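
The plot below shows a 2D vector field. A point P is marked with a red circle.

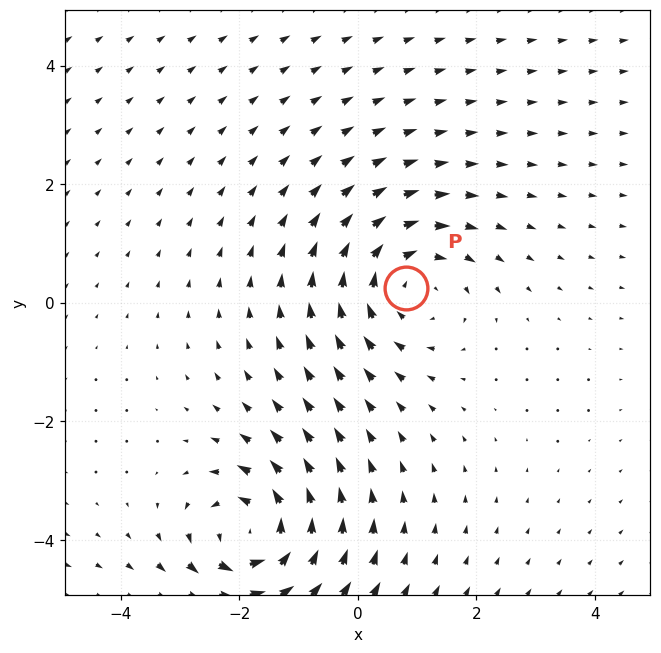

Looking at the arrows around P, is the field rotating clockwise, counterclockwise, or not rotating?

Near P at (0.8, 0.2) the arrows circulate clockwise. The curl (z-component) there is about -4; negative curl means clockwise rotation.

clockwise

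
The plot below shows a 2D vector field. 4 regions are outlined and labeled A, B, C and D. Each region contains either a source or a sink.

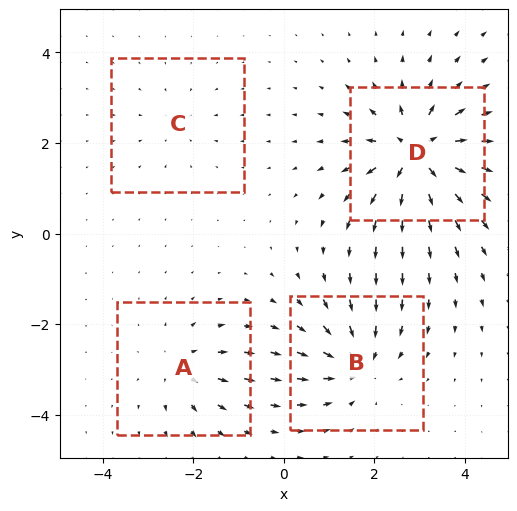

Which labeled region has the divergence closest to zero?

C

Divergence at each region's feature centre — A: about +4, B: about -6, C: about -3, D: about +9. Region C is closest to zero.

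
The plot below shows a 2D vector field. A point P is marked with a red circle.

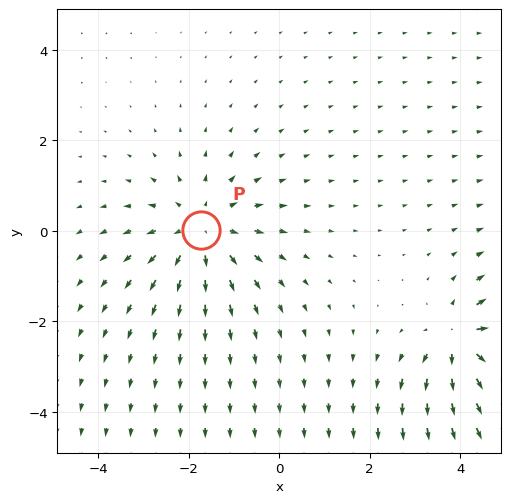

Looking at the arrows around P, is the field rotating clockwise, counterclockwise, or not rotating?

Near P at (-1.7, 0.0) the arrows show no circulation. The curl there is ≈0.

not rotating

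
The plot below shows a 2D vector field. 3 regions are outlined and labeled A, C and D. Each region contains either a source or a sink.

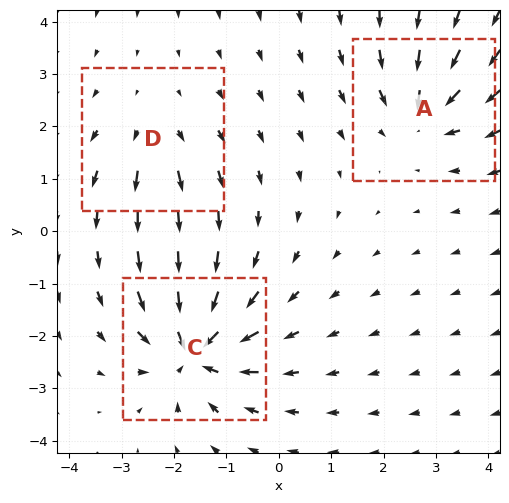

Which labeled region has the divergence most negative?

C

Divergence at each region's feature centre — A: about -4, C: about -6, D: about +2. Region C is most negative.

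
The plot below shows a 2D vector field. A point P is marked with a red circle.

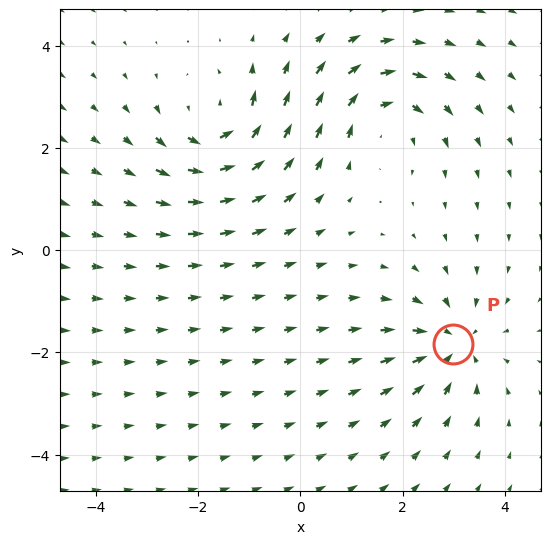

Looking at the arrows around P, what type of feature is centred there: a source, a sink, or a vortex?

At P (3.0, -1.8) the arrows converge inward. Divergence about -5, curl ≈0 — negative divergence with near-zero curl is a sink.

sink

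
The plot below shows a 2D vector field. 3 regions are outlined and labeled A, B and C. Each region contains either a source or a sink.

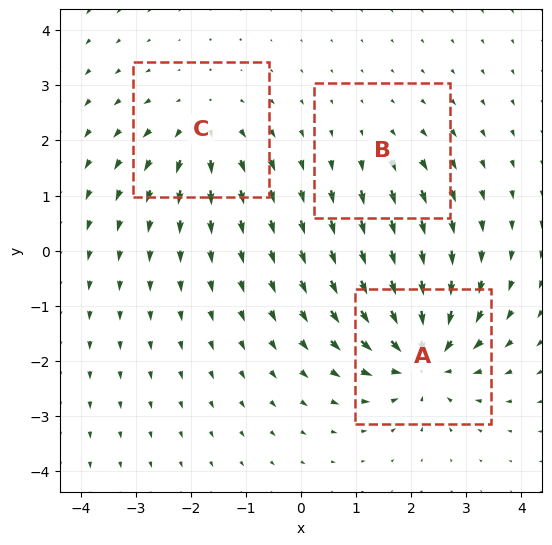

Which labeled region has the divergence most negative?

A

Divergence at each region's feature centre — A: about -6, B: about +2, C: about +4. Region A is most negative.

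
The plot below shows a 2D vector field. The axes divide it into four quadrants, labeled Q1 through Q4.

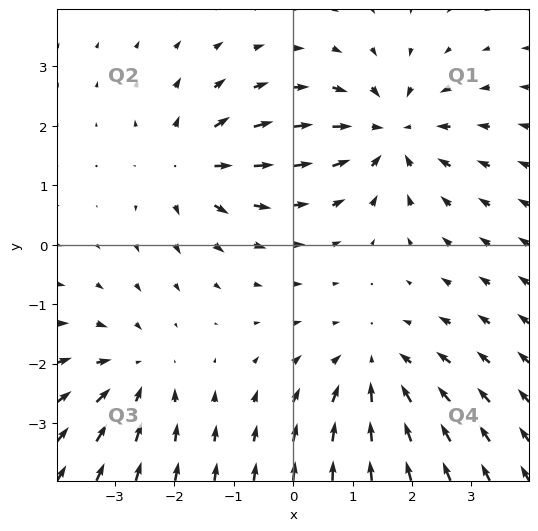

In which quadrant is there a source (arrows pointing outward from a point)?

The source sits at approximately (-1.7, 1.3), which lies in quadrant Q2. The divergence there is about +3, positive as expected for a source.

Q2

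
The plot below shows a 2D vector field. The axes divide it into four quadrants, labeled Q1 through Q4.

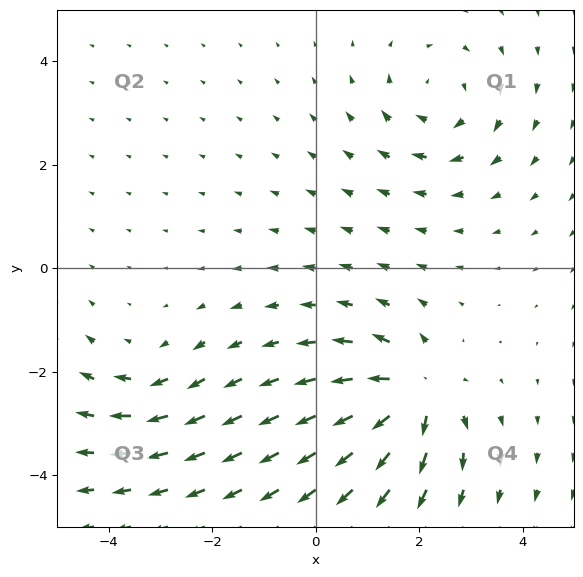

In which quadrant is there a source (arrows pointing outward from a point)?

Q4

The source sits at approximately (1.9, -2.4), which lies in quadrant Q4. The divergence there is about +6, positive as expected for a source.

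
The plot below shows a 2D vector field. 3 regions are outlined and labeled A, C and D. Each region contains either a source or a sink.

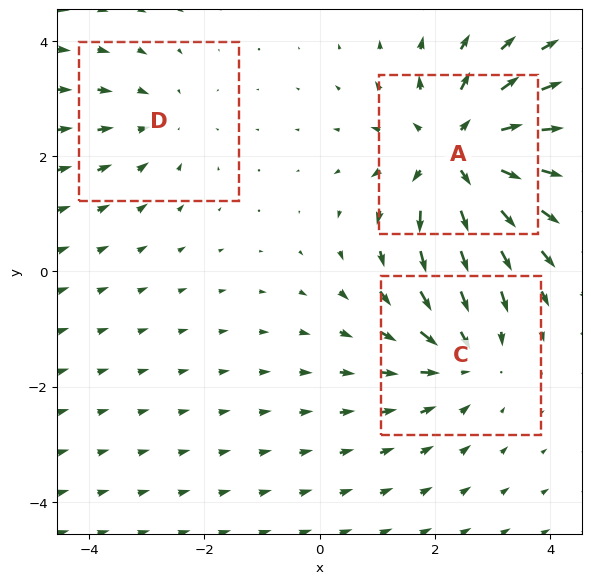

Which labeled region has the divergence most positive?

A

Divergence at each region's feature centre — A: about +4, C: about -3, D: about -2. Region A is most positive.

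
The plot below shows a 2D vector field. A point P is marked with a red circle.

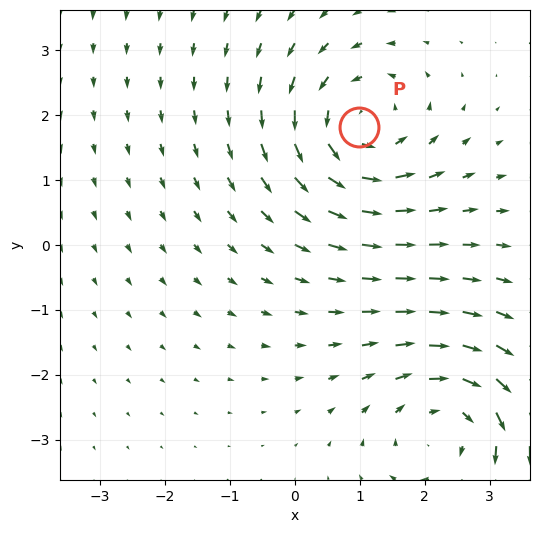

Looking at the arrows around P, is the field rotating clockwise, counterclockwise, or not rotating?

counterclockwise

Near P at (1.0, 1.8) the arrows circulate counterclockwise. The curl (z-component) there is about +4; positive curl means counterclockwise rotation.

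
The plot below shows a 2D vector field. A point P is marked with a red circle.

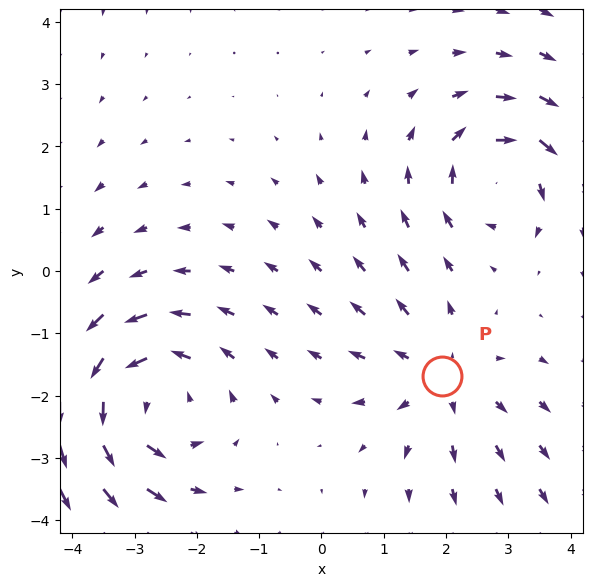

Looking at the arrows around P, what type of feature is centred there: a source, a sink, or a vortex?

At P (1.9, -1.7) the arrows spread outward. Divergence about +3, curl ≈0 — positive divergence with near-zero curl is a source.

source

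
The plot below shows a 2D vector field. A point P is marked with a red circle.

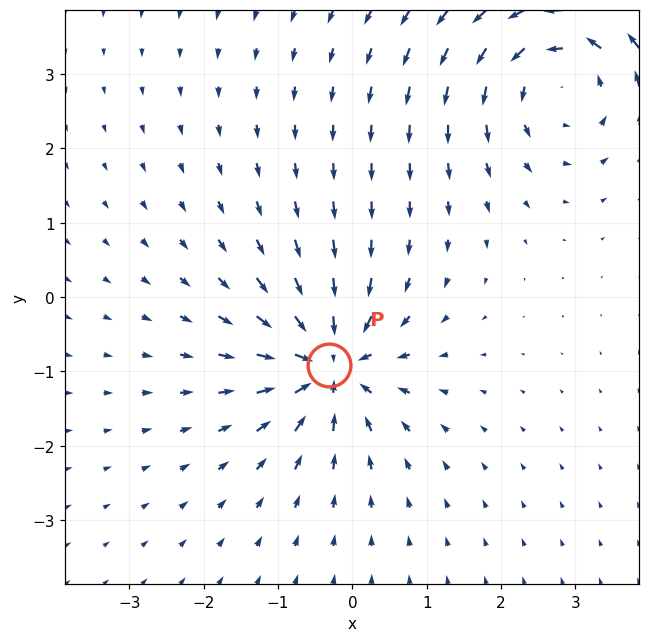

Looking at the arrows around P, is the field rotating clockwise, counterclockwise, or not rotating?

Near P at (-0.3, -0.9) the arrows show no circulation. The curl there is ≈0.

not rotating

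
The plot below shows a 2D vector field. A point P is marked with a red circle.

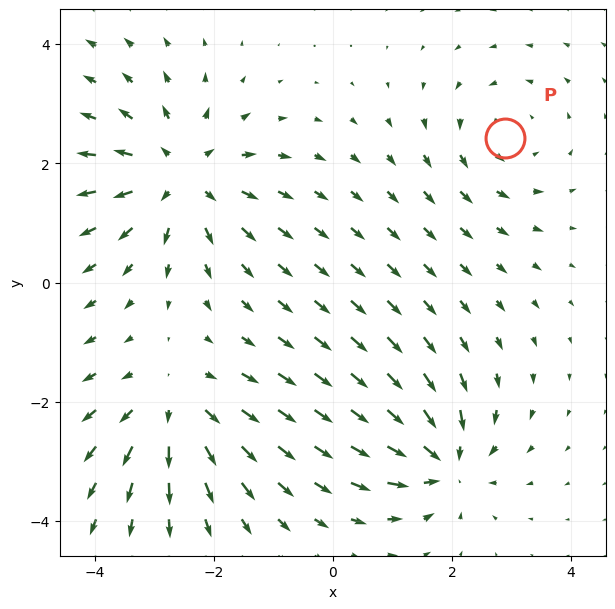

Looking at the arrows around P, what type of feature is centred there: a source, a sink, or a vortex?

At P (2.9, 2.4) the arrows circulate counterclockwise. Divergence ≈0, curl about +3 — near-zero divergence with nonzero curl is a vortex.

vortex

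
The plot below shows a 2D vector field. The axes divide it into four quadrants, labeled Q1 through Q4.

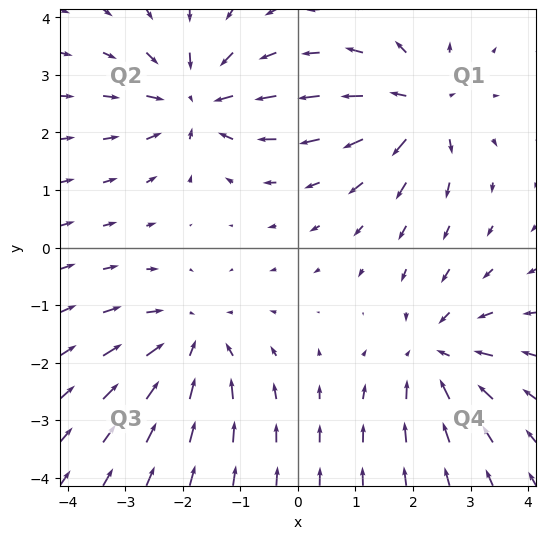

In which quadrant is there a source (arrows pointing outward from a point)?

The source sits at approximately (2.1, 2.4), which lies in quadrant Q1. The divergence there is about +4, positive as expected for a source.

Q1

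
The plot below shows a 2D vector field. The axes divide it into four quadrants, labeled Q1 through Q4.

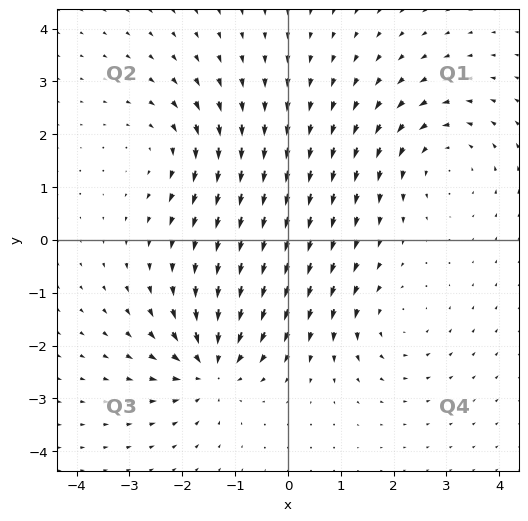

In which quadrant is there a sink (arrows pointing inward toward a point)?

Q3

The sink sits at approximately (-1.5, -2.4), which lies in quadrant Q3. The divergence there is about -5, negative as expected for a sink.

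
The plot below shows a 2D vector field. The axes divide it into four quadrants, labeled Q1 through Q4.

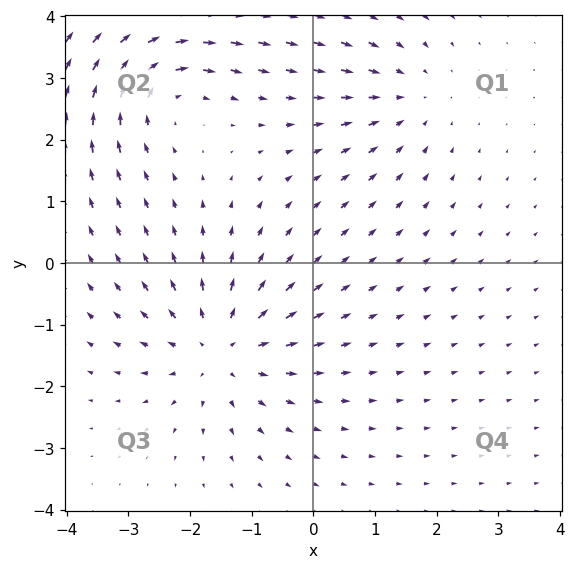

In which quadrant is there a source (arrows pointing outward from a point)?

The source sits at approximately (-1.5, -1.4), which lies in quadrant Q3. The divergence there is about +4, positive as expected for a source.

Q3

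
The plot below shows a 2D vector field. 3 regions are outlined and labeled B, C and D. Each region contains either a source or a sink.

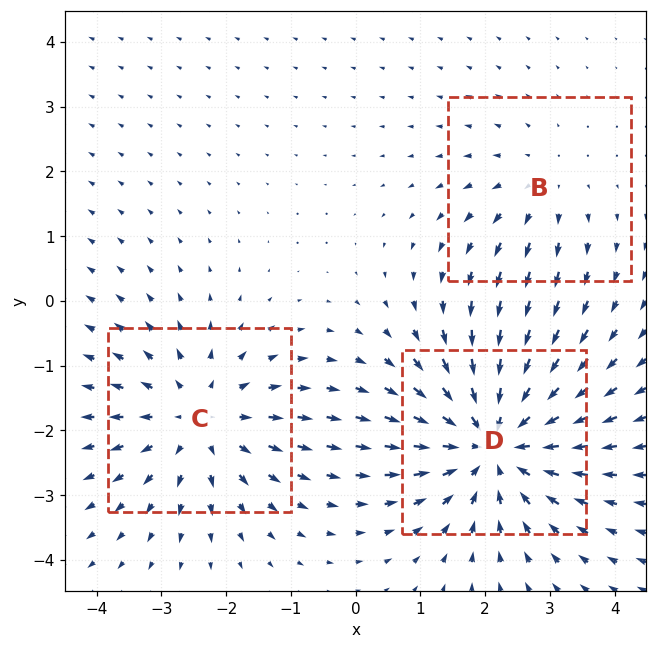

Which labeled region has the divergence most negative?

Divergence at each region's feature centre — B: about +2, C: about +3, D: about -4. Region D is most negative.

D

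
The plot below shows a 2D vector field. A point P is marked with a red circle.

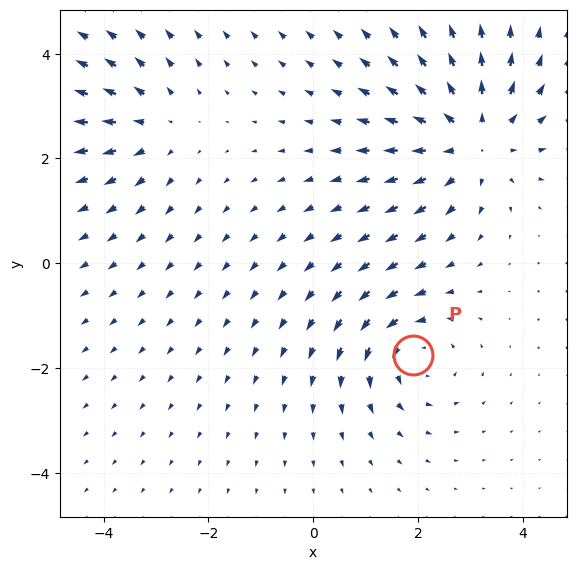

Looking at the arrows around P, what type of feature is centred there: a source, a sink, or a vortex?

vortex

At P (1.9, -1.8) the arrows circulate counterclockwise. Divergence ≈0, curl about +4 — near-zero divergence with nonzero curl is a vortex.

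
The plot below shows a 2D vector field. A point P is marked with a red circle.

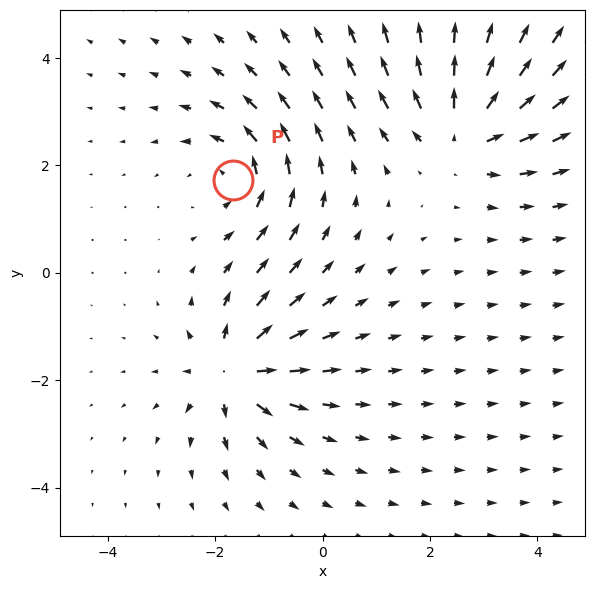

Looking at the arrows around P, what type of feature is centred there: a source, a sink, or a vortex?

At P (-1.7, 1.7) the arrows circulate counterclockwise. Divergence ≈0, curl about +2 — near-zero divergence with nonzero curl is a vortex.

vortex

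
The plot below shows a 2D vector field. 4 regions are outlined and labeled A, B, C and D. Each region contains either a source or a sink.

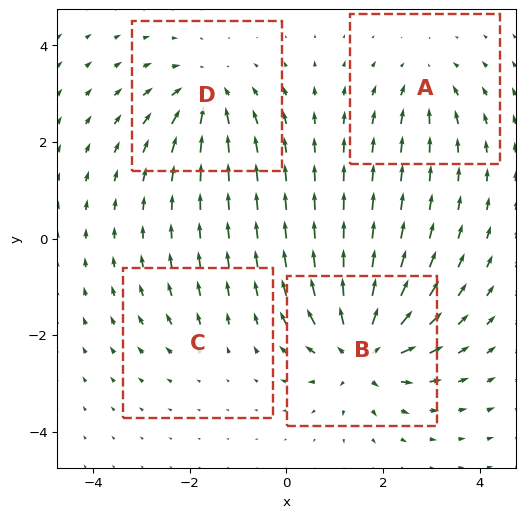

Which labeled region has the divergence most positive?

B

Divergence at each region's feature centre — A: about -4, B: about +8, C: about +2, D: about -5. Region B is most positive.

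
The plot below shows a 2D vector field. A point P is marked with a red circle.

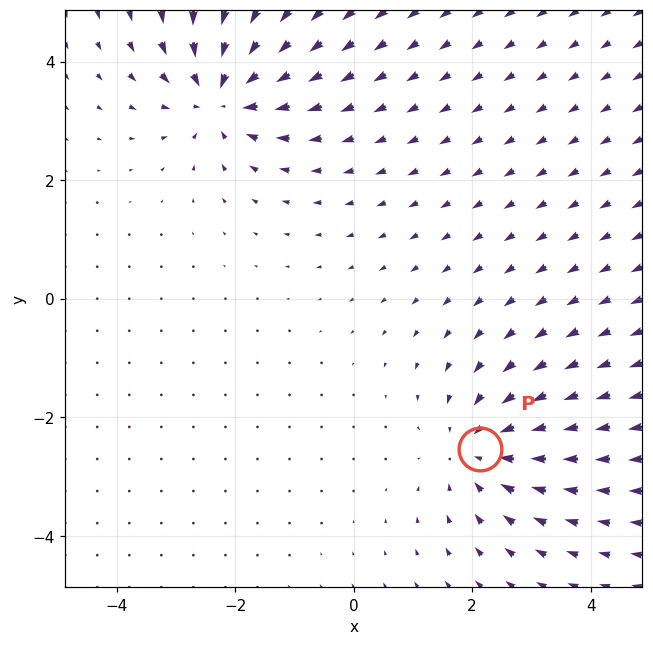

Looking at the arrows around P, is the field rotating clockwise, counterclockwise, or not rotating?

Near P at (2.1, -2.5) the arrows show no circulation. The curl there is ≈0.

not rotating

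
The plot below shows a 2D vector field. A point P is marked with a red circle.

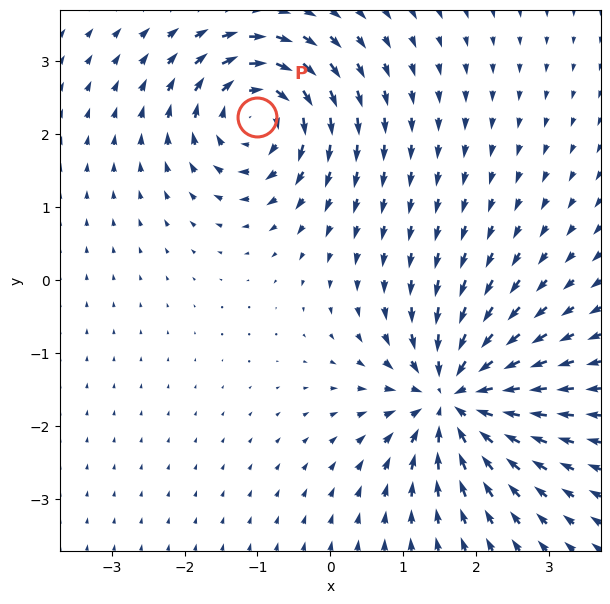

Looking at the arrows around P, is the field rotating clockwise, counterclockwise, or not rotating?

Near P at (-1.0, 2.2) the arrows circulate clockwise. The curl (z-component) there is about -6; negative curl means clockwise rotation.

clockwise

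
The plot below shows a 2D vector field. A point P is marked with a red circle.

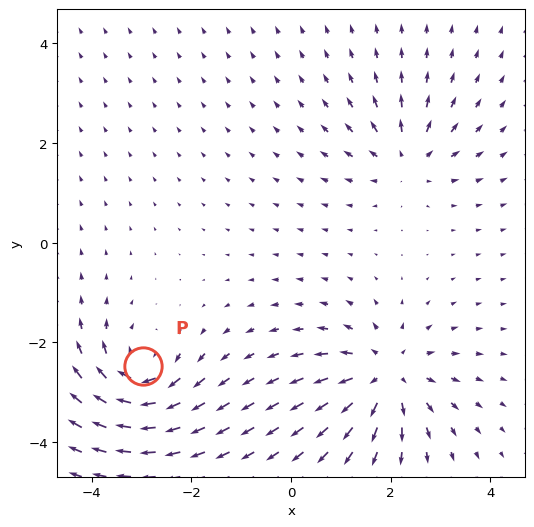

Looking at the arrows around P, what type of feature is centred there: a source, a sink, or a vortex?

At P (-3.0, -2.5) the arrows circulate clockwise. Divergence ≈0, curl about -6 — near-zero divergence with nonzero curl is a vortex.

vortex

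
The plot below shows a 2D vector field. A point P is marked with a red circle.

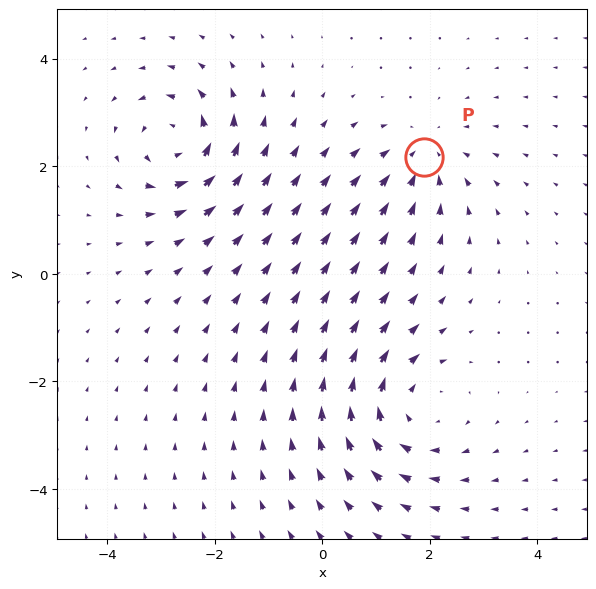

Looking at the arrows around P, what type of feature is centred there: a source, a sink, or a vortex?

At P (1.9, 2.2) the arrows converge inward. Divergence about -3, curl ≈0 — negative divergence with near-zero curl is a sink.

sink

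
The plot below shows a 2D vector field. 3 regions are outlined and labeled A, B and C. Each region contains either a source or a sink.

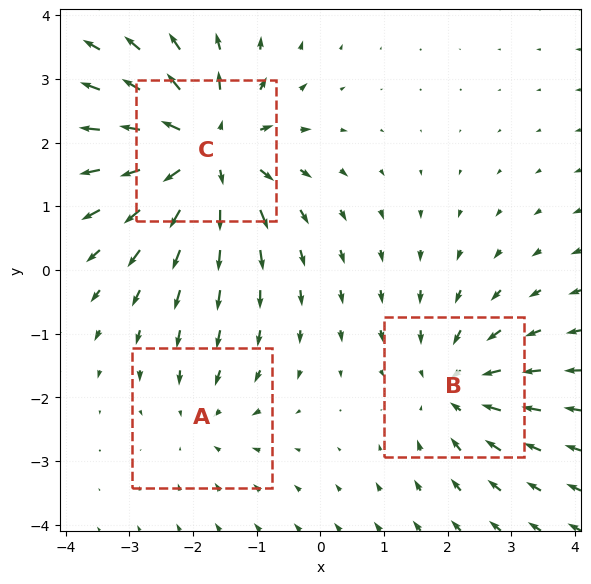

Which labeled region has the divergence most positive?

Divergence at each region's feature centre — A: about -2, B: about -3, C: about +5. Region C is most positive.

C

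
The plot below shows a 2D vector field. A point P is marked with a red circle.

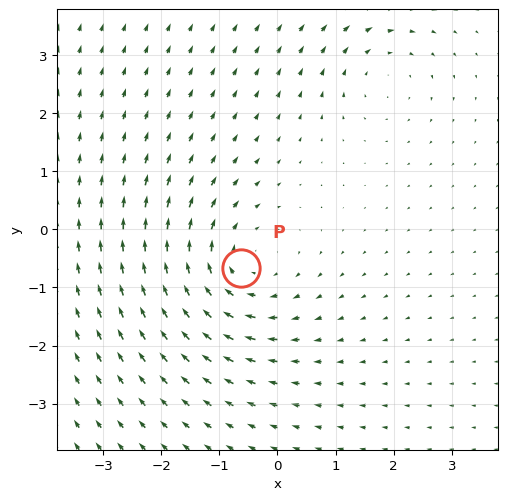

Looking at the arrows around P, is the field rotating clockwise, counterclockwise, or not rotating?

clockwise

Near P at (-0.6, -0.7) the arrows circulate clockwise. The curl (z-component) there is about -4; negative curl means clockwise rotation.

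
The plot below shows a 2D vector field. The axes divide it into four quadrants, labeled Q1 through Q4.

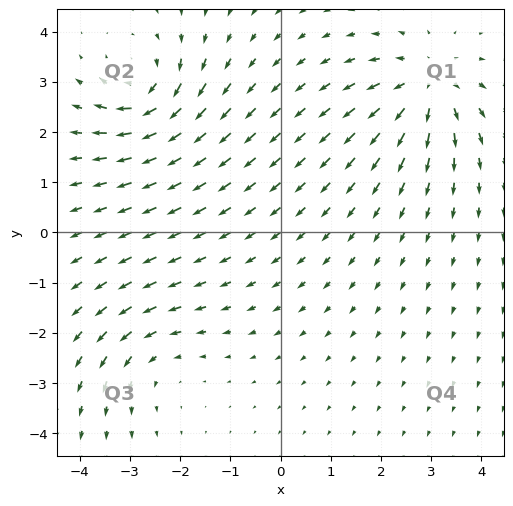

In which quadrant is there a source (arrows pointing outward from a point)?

Q1

The source sits at approximately (3.0, 2.9), which lies in quadrant Q1. The divergence there is about +5, positive as expected for a source.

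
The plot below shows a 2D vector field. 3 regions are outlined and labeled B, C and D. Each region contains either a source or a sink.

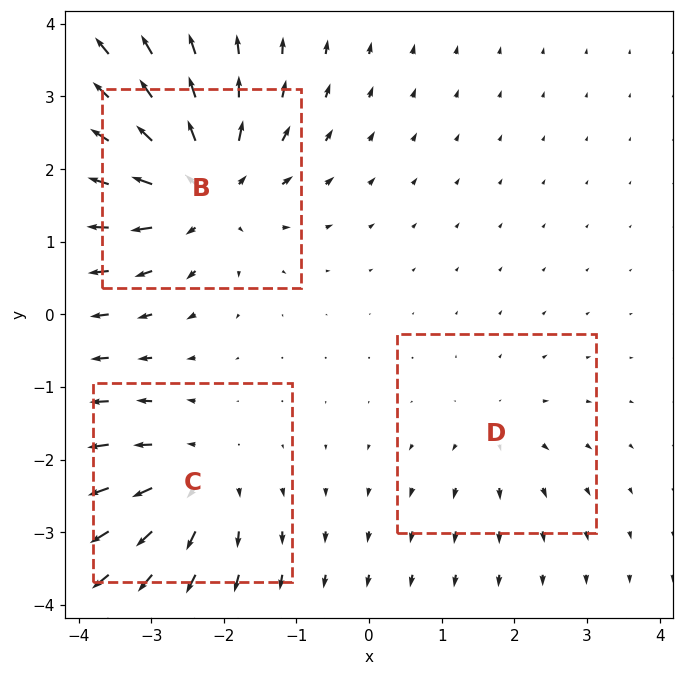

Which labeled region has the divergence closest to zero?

Divergence at each region's feature centre — B: about +6, C: about +4, D: about +2. Region D is closest to zero.

D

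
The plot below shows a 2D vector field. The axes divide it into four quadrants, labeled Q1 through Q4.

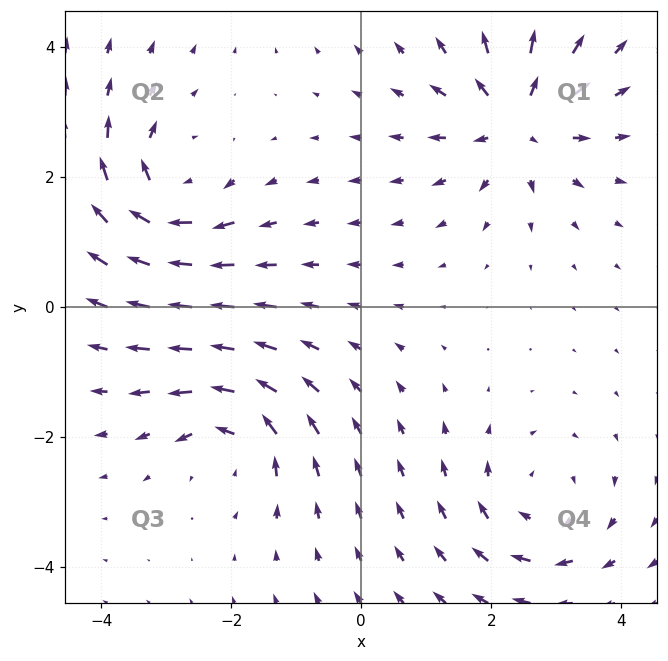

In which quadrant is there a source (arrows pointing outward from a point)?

The source sits at approximately (2.4, 2.9), which lies in quadrant Q1. The divergence there is about +7, positive as expected for a source.

Q1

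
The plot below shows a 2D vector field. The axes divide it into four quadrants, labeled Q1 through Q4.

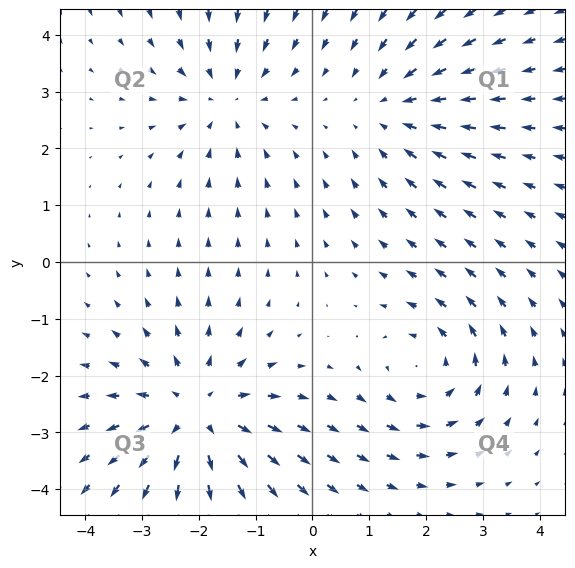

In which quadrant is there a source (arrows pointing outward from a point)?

The source sits at approximately (-2.0, -2.7), which lies in quadrant Q3. The divergence there is about +4, positive as expected for a source.

Q3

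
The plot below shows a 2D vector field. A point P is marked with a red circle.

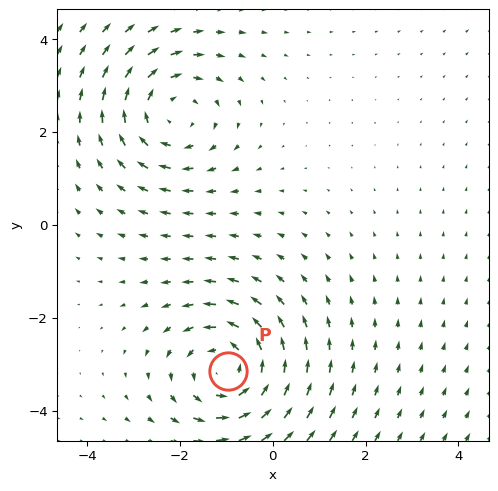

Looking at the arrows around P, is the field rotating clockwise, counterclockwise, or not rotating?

counterclockwise

Near P at (-1.0, -3.1) the arrows circulate counterclockwise. The curl (z-component) there is about +4; positive curl means counterclockwise rotation.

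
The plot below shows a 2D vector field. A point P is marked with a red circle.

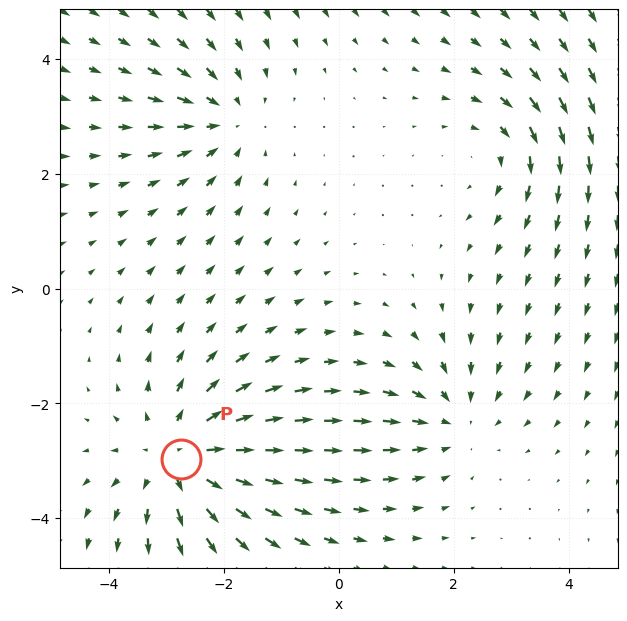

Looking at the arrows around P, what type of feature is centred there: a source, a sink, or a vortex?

At P (-2.8, -3.0) the arrows spread outward. Divergence about +3, curl ≈0 — positive divergence with near-zero curl is a source.

source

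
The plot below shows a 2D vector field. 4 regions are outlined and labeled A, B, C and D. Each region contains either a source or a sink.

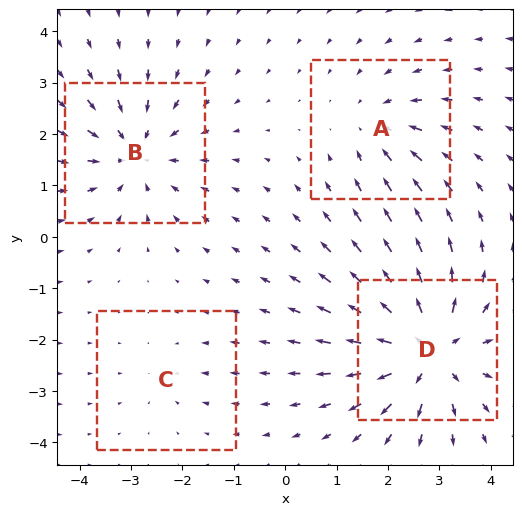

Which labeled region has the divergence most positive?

Divergence at each region's feature centre — A: about -3, B: about -5, C: about -2, D: about +6. Region D is most positive.

D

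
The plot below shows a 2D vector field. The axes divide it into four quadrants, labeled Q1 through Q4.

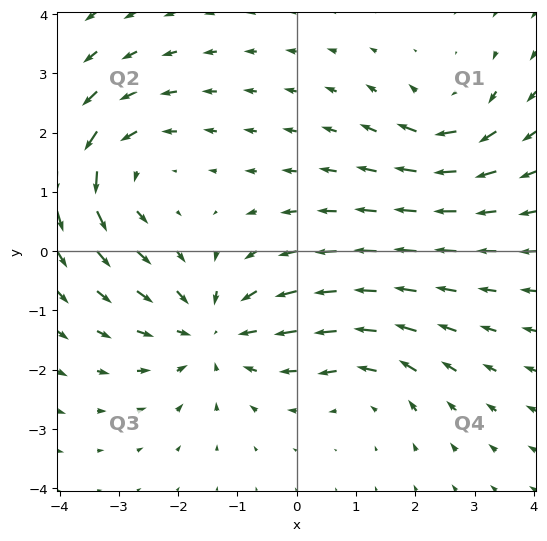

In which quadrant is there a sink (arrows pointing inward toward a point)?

The sink sits at approximately (-1.4, -1.4), which lies in quadrant Q3. The divergence there is about -4, negative as expected for a sink.

Q3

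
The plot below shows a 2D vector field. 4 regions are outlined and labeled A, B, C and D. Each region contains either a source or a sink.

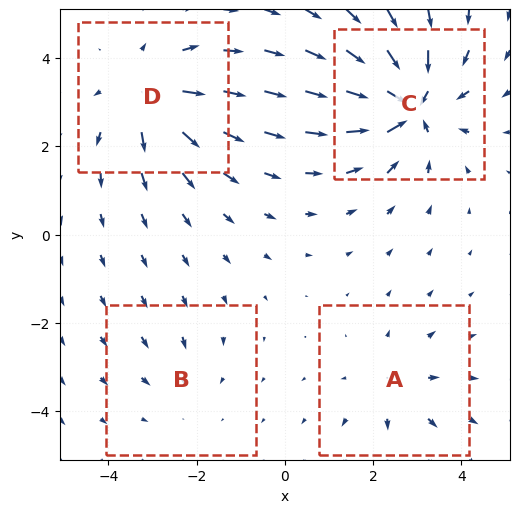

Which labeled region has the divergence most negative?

Divergence at each region's feature centre — A: about +3, B: about -2, C: about -7, D: about +5. Region C is most negative.

C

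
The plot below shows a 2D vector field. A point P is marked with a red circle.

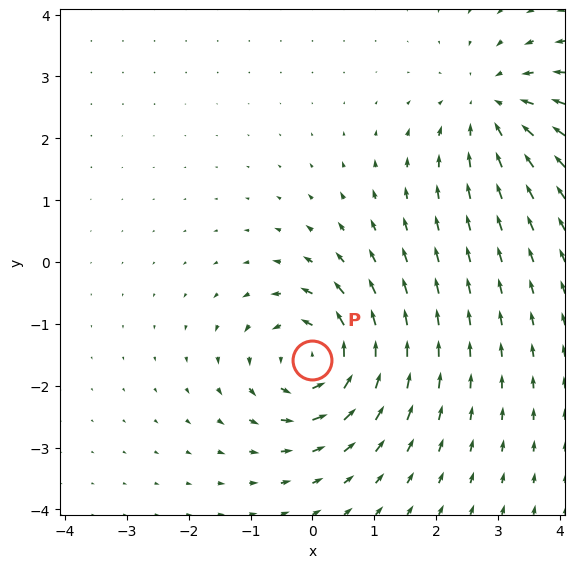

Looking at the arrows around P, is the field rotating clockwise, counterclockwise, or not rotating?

counterclockwise

Near P at (-0.0, -1.6) the arrows circulate counterclockwise. The curl (z-component) there is about +5; positive curl means counterclockwise rotation.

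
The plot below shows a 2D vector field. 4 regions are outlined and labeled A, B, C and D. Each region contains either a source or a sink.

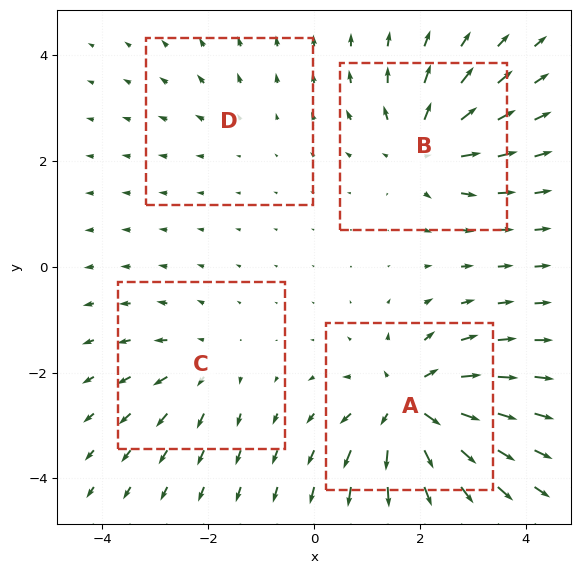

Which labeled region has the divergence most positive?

A

Divergence at each region's feature centre — A: about +9, B: about +6, C: about +4, D: about +2. Region A is most positive.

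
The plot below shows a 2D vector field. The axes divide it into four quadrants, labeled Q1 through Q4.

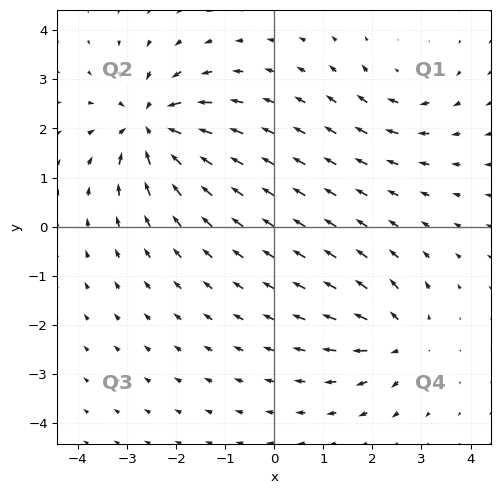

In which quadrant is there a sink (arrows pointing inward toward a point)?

The sink sits at approximately (-2.5, 2.1), which lies in quadrant Q2. The divergence there is about -6, negative as expected for a sink.

Q2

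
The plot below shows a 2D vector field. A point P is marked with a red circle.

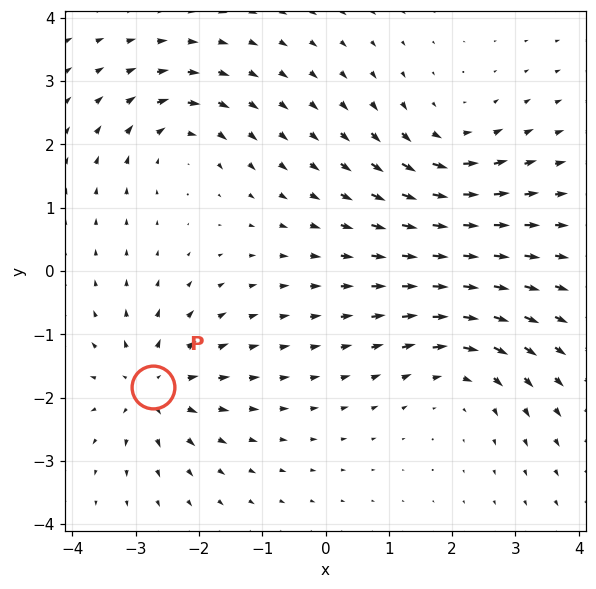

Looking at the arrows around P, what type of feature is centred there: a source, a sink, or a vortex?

source

At P (-2.7, -1.8) the arrows spread outward. Divergence about +6, curl ≈0 — positive divergence with near-zero curl is a source.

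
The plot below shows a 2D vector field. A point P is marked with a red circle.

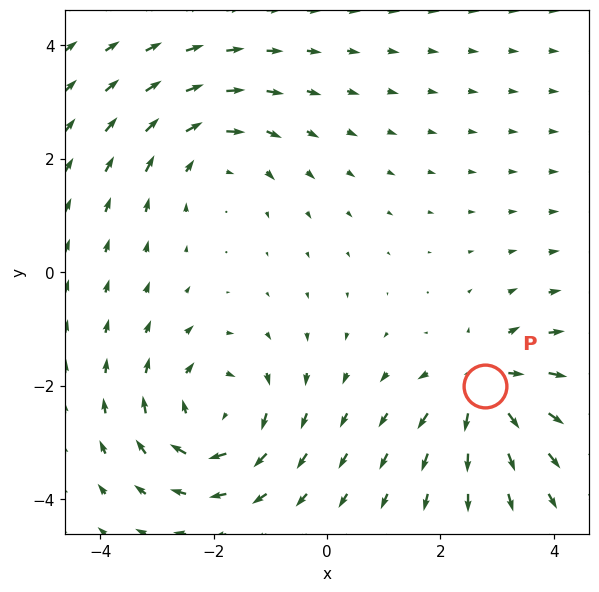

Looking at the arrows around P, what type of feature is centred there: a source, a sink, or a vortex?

source

At P (2.8, -2.0) the arrows spread outward. Divergence about +5, curl ≈0 — positive divergence with near-zero curl is a source.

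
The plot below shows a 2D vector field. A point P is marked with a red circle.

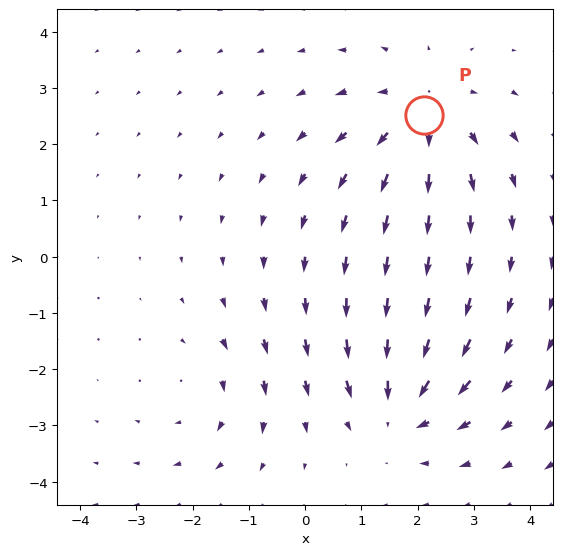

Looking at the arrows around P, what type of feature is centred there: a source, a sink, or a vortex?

At P (2.1, 2.5) the arrows spread outward. Divergence about +4, curl ≈0 — positive divergence with near-zero curl is a source.

source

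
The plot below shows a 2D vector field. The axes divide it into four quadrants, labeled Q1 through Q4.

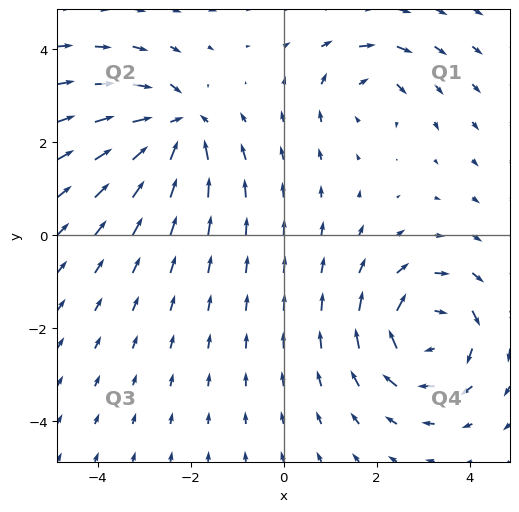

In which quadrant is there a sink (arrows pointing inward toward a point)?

Q2

The sink sits at approximately (-2.3, 2.3), which lies in quadrant Q2. The divergence there is about -5, negative as expected for a sink.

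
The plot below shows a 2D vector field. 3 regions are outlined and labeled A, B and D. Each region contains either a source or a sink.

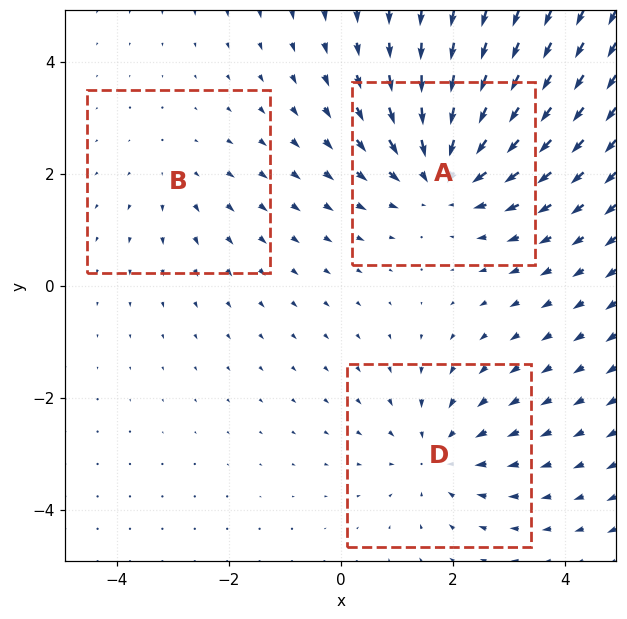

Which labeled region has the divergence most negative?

Divergence at each region's feature centre — A: about -4, B: about +2, D: about -3. Region A is most negative.

A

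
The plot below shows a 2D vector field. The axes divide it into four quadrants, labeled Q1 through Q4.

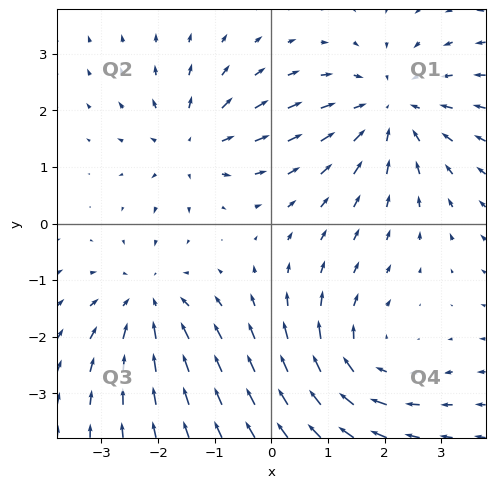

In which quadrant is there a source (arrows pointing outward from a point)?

The source sits at approximately (-1.4, 1.4), which lies in quadrant Q2. The divergence there is about +4, positive as expected for a source.

Q2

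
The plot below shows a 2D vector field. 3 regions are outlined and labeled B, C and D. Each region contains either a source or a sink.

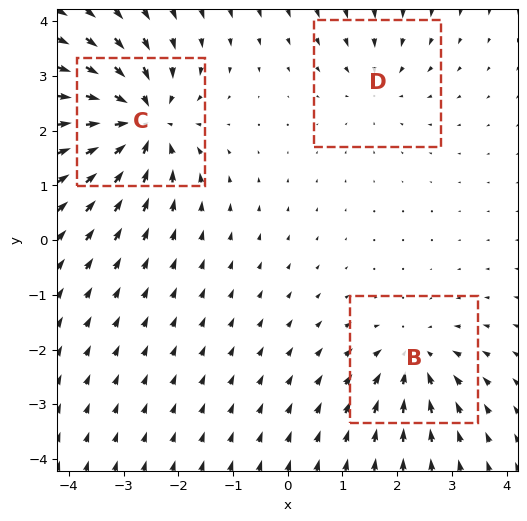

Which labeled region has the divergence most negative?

Divergence at each region's feature centre — B: about -4, C: about -6, D: about -2. Region C is most negative.

C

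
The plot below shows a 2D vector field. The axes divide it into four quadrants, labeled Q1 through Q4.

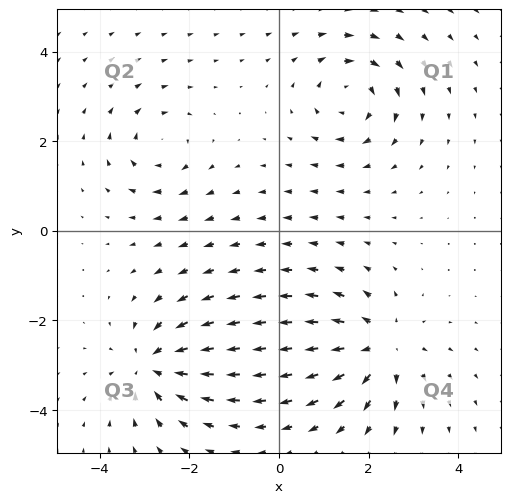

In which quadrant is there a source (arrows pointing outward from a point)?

Q4

The source sits at approximately (2.3, -2.6), which lies in quadrant Q4. The divergence there is about +5, positive as expected for a source.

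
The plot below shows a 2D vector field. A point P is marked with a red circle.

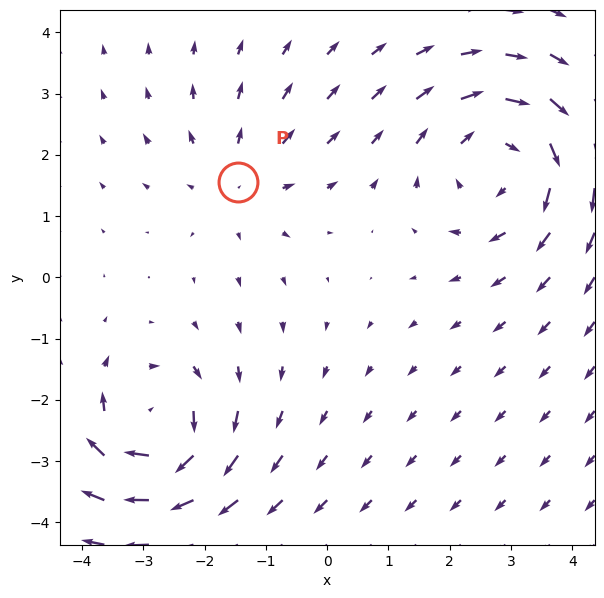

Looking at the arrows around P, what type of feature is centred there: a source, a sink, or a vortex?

source

At P (-1.5, 1.6) the arrows spread outward. Divergence about +2, curl ≈0 — positive divergence with near-zero curl is a source.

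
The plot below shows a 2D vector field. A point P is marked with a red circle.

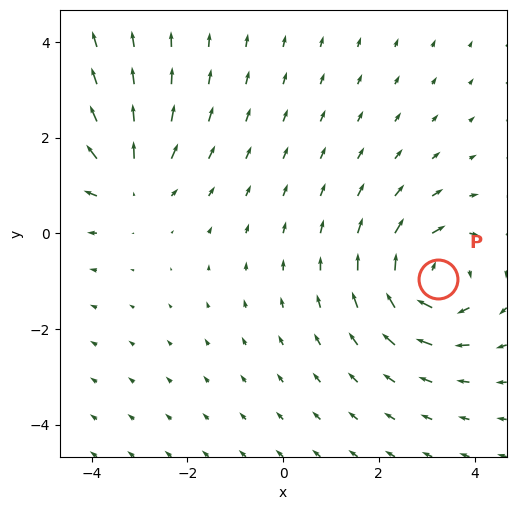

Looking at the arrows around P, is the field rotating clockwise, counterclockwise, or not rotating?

clockwise

Near P at (3.2, -1.0) the arrows circulate clockwise. The curl (z-component) there is about -5; negative curl means clockwise rotation.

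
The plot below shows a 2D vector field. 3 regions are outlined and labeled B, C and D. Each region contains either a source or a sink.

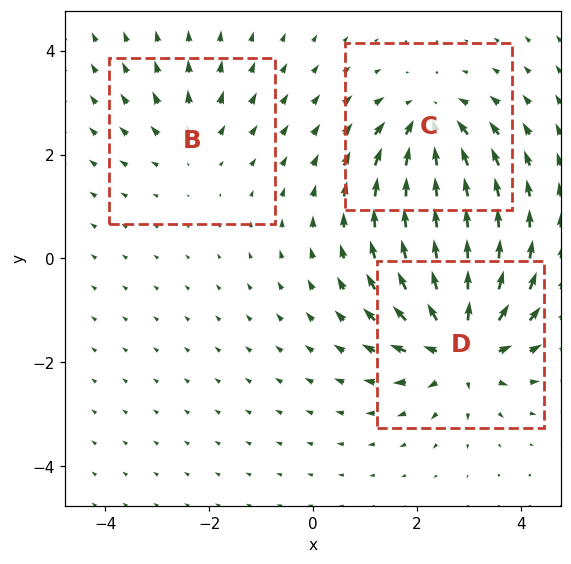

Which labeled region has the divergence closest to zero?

Divergence at each region's feature centre — B: about +2, C: about -4, D: about +5. Region B is closest to zero.

B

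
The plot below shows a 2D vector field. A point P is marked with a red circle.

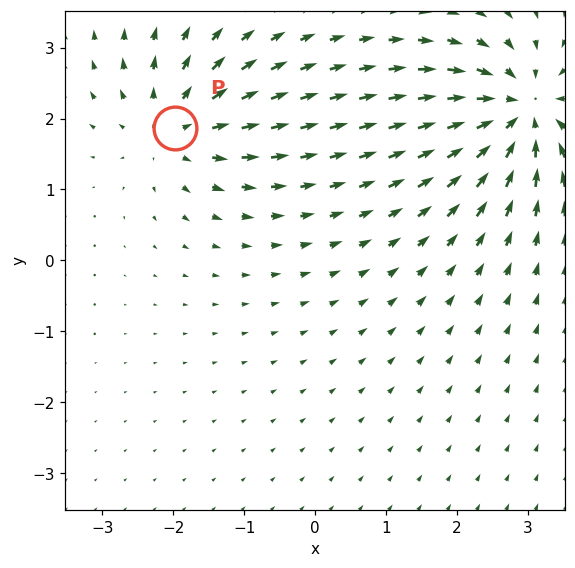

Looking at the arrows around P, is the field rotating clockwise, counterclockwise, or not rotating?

not rotating

Near P at (-2.0, 1.9) the arrows show no circulation. The curl there is ≈0.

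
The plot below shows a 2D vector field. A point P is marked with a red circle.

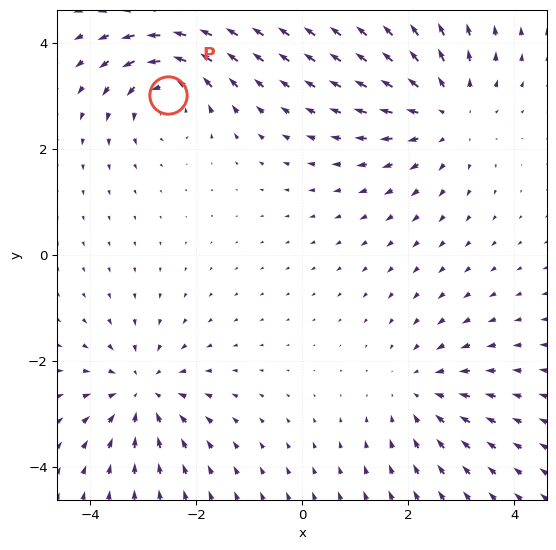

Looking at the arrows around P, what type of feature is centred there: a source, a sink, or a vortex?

At P (-2.5, 3.0) the arrows circulate counterclockwise. Divergence ≈0, curl about +5 — near-zero divergence with nonzero curl is a vortex.

vortex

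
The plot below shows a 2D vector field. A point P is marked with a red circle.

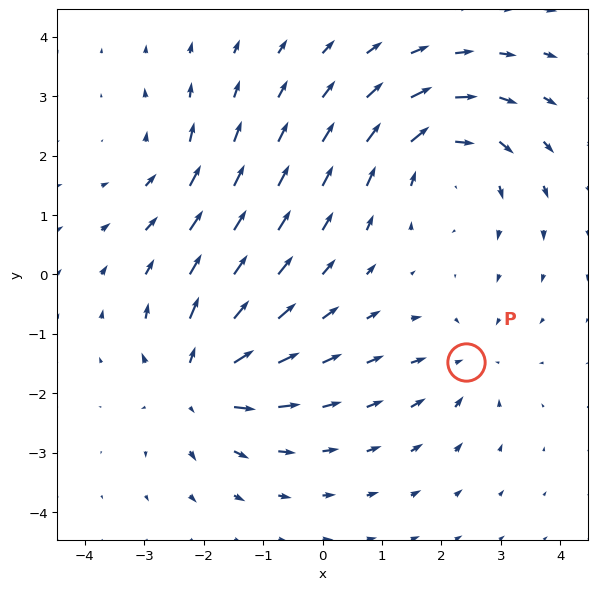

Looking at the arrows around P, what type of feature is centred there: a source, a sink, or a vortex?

sink

At P (2.4, -1.5) the arrows converge inward. Divergence about -3, curl ≈0 — negative divergence with near-zero curl is a sink.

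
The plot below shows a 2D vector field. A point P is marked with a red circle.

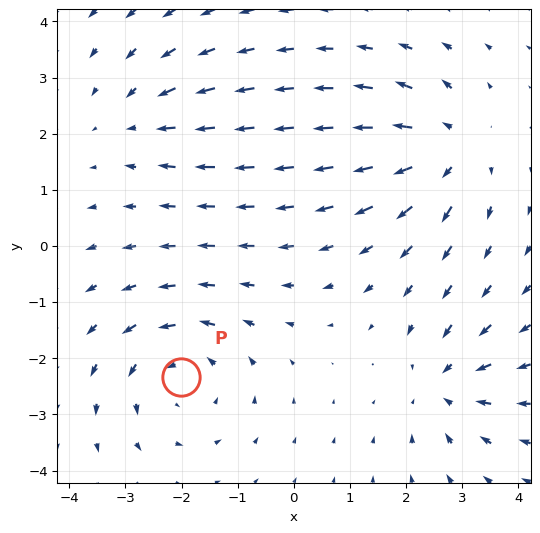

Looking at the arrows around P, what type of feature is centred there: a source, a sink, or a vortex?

vortex

At P (-2.0, -2.3) the arrows circulate counterclockwise. Divergence ≈0, curl about +4 — near-zero divergence with nonzero curl is a vortex.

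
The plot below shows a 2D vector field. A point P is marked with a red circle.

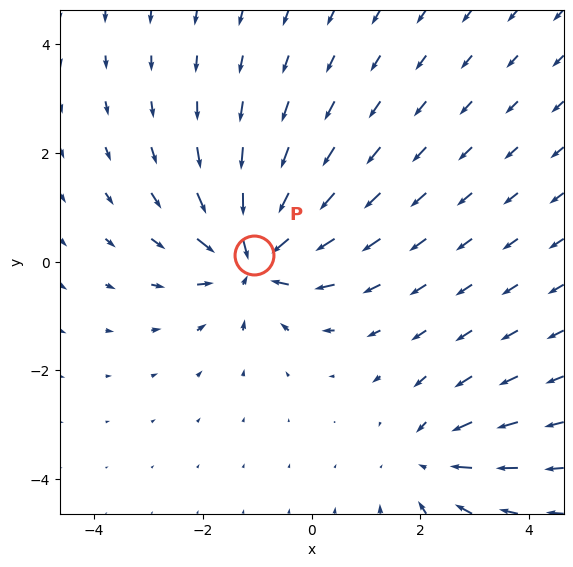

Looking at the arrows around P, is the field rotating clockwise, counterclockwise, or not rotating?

Near P at (-1.1, 0.1) the arrows show no circulation. The curl there is ≈0.

not rotating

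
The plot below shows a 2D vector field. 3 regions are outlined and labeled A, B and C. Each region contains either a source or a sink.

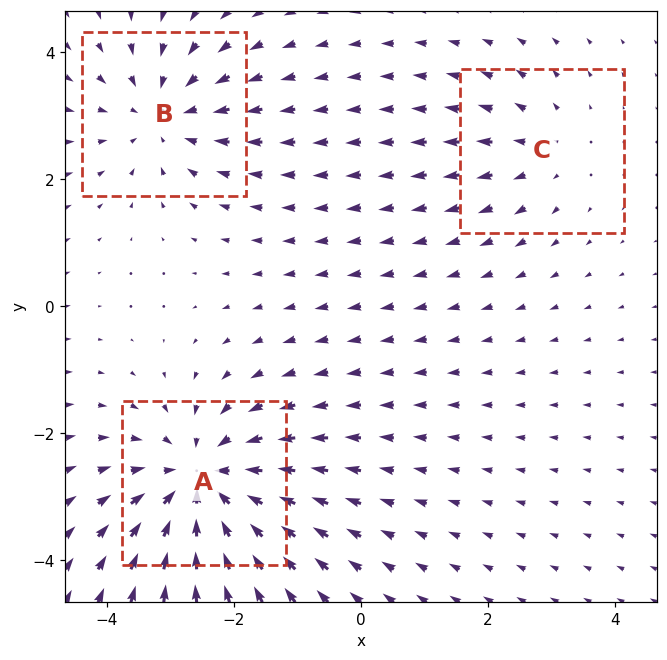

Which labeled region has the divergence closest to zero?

Divergence at each region's feature centre — A: about -4, B: about -3, C: about +2. Region C is closest to zero.

C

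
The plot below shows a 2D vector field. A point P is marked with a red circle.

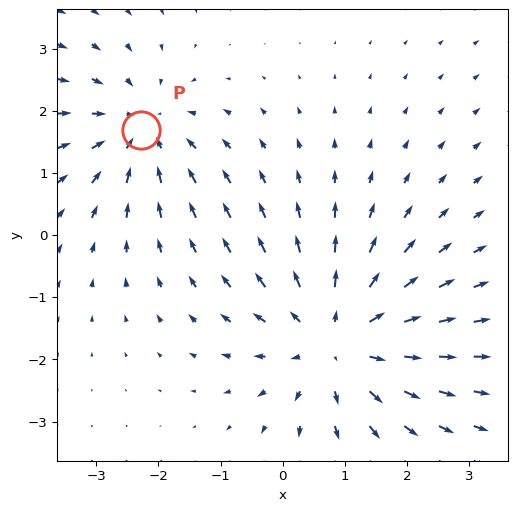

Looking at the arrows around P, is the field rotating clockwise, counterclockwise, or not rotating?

not rotating

Near P at (-2.3, 1.7) the arrows show no circulation. The curl there is ≈0.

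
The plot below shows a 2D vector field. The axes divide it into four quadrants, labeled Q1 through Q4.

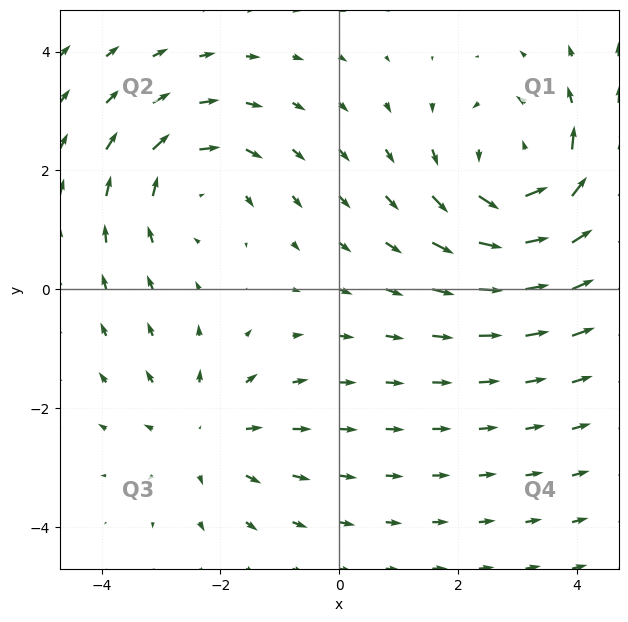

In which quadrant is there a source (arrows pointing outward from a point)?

The source sits at approximately (-2.3, -2.4), which lies in quadrant Q3. The divergence there is about +3, positive as expected for a source.

Q3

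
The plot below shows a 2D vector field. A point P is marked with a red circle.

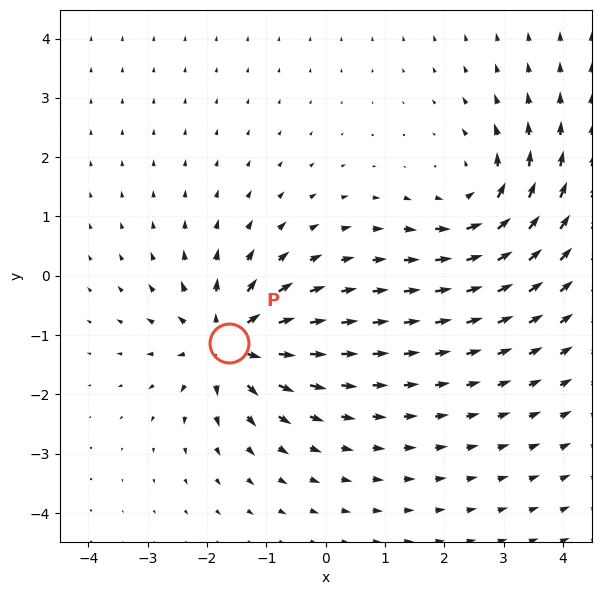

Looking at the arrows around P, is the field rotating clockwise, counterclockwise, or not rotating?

Near P at (-1.6, -1.1) the arrows show no circulation. The curl there is ≈0.

not rotating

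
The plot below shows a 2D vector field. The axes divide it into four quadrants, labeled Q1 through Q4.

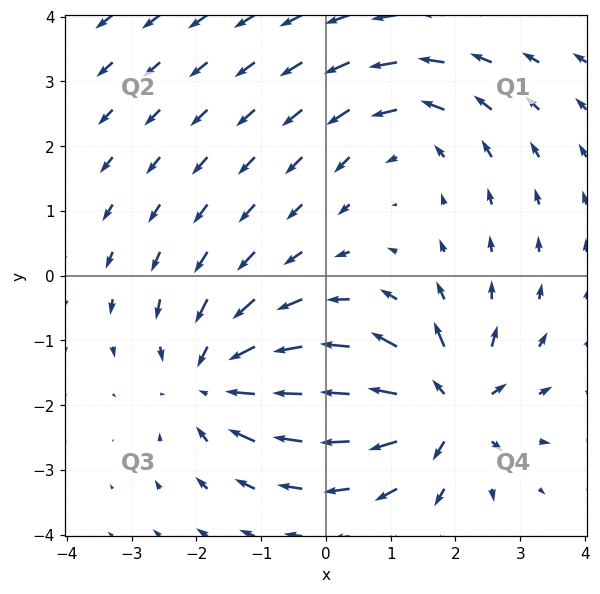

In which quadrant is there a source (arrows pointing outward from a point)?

The source sits at approximately (1.9, -2.0), which lies in quadrant Q4. The divergence there is about +7, positive as expected for a source.

Q4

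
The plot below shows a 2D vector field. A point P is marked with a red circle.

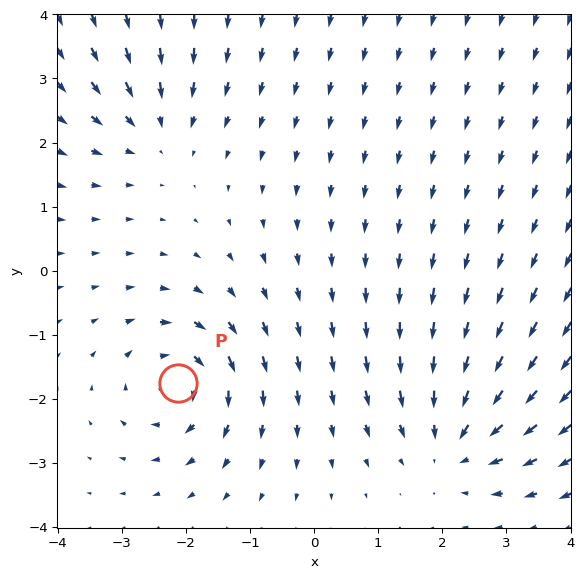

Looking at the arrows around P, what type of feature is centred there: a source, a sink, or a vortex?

vortex

At P (-2.1, -1.8) the arrows circulate clockwise. Divergence ≈0, curl about -5 — near-zero divergence with nonzero curl is a vortex.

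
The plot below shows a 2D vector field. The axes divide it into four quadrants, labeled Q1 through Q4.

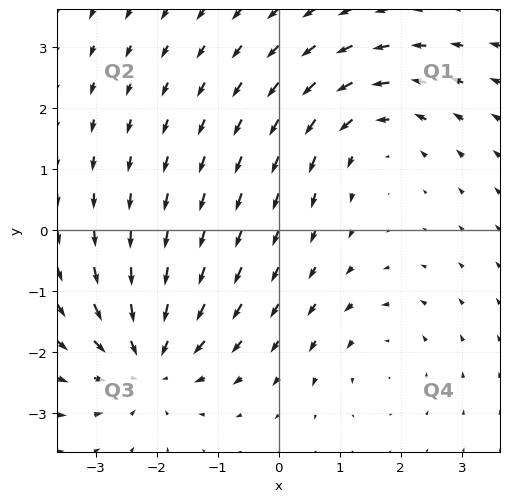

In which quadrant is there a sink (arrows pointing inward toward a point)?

Q3

The sink sits at approximately (-2.1, -2.1), which lies in quadrant Q3. The divergence there is about -5, negative as expected for a sink.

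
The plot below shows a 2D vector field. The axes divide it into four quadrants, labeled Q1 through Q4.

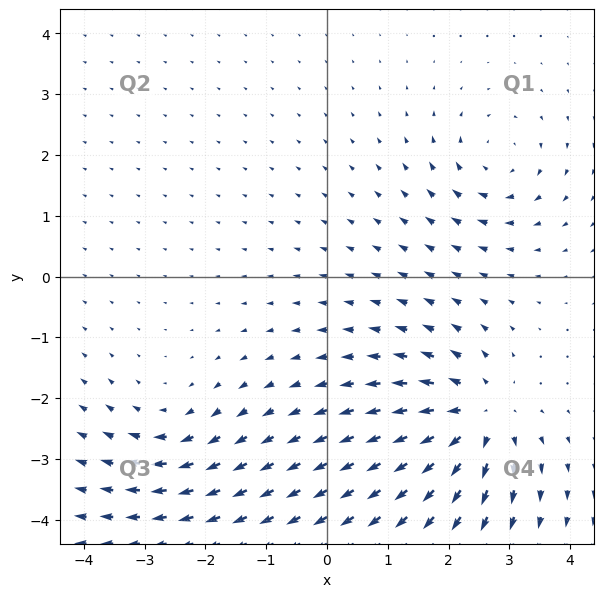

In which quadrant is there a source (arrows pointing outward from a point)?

Q4

The source sits at approximately (2.5, -2.3), which lies in quadrant Q4. The divergence there is about +5, positive as expected for a source.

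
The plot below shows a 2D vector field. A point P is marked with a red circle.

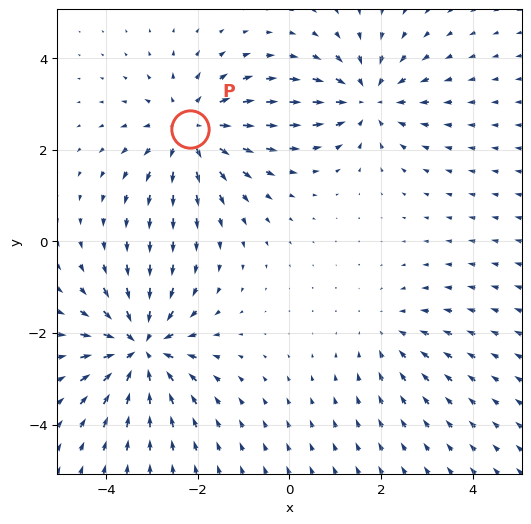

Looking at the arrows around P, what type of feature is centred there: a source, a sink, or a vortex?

source

At P (-2.2, 2.4) the arrows spread outward. Divergence about +4, curl ≈0 — positive divergence with near-zero curl is a source.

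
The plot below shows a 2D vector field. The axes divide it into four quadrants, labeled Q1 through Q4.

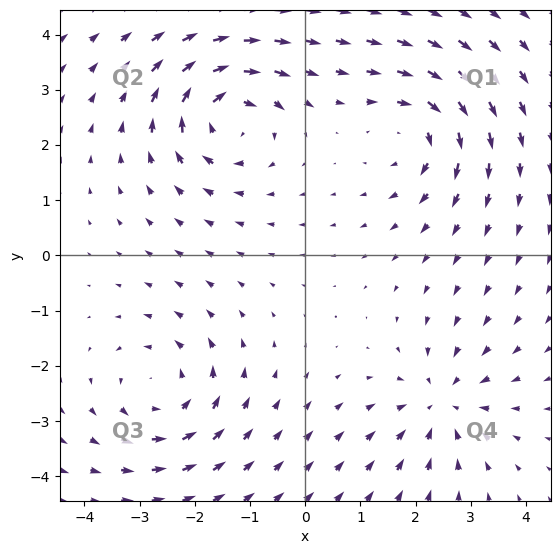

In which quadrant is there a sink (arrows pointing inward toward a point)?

The sink sits at approximately (2.5, -2.7), which lies in quadrant Q4. The divergence there is about -3, negative as expected for a sink.

Q4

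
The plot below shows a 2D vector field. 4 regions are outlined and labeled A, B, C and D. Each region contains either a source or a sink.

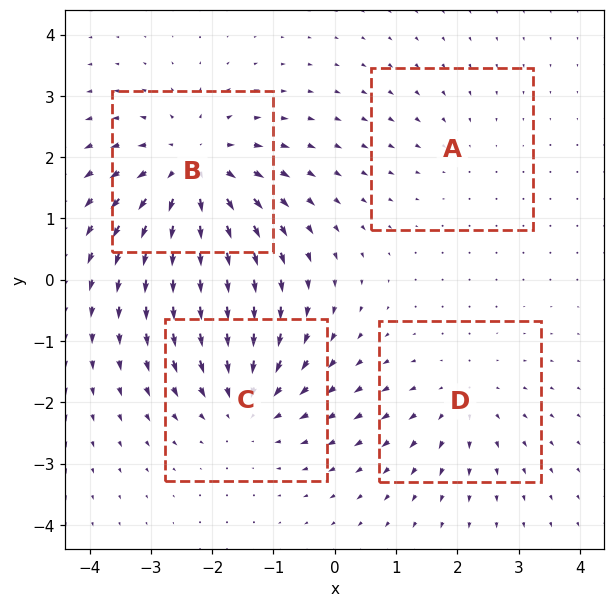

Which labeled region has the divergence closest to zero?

A

Divergence at each region's feature centre — A: about -2, B: about +6, C: about -4, D: about +3. Region A is closest to zero.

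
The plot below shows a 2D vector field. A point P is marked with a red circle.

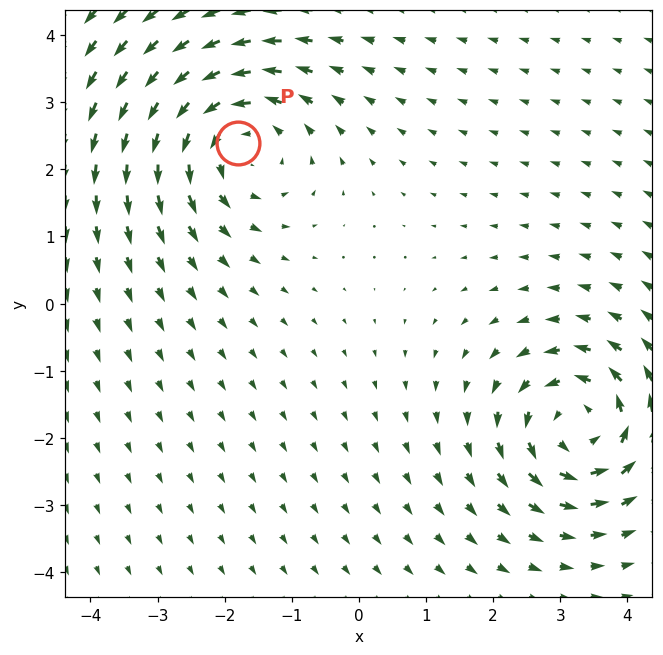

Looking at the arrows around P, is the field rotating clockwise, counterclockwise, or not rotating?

counterclockwise

Near P at (-1.8, 2.4) the arrows circulate counterclockwise. The curl (z-component) there is about +4; positive curl means counterclockwise rotation.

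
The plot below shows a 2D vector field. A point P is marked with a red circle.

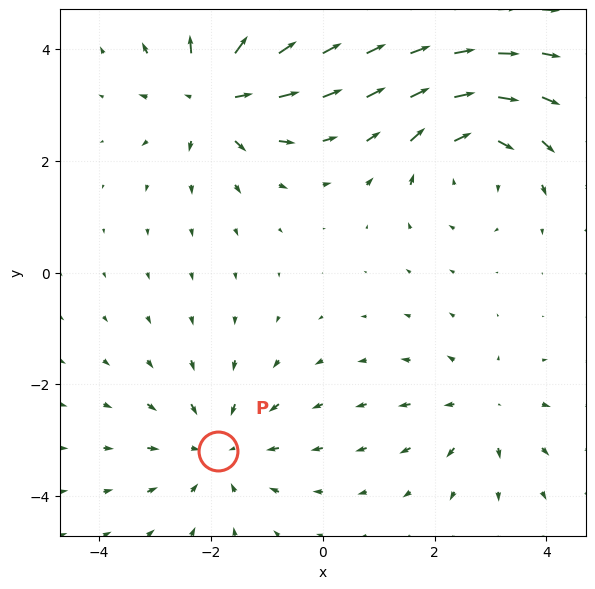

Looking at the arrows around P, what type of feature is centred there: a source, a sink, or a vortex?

sink

At P (-1.9, -3.2) the arrows converge inward. Divergence about -3, curl ≈0 — negative divergence with near-zero curl is a sink.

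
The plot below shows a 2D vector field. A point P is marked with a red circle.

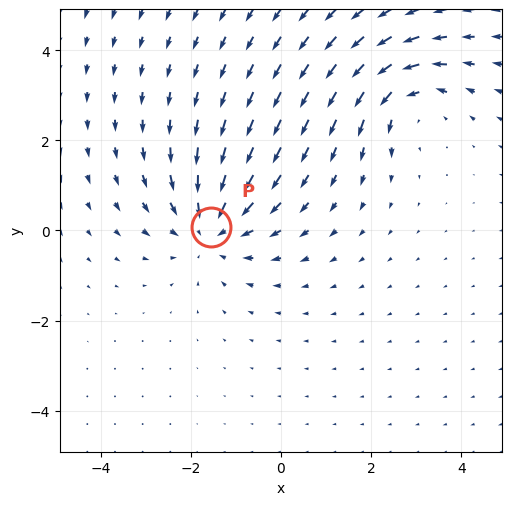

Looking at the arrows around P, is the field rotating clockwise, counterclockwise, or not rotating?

Near P at (-1.6, 0.1) the arrows show no circulation. The curl there is ≈0.

not rotating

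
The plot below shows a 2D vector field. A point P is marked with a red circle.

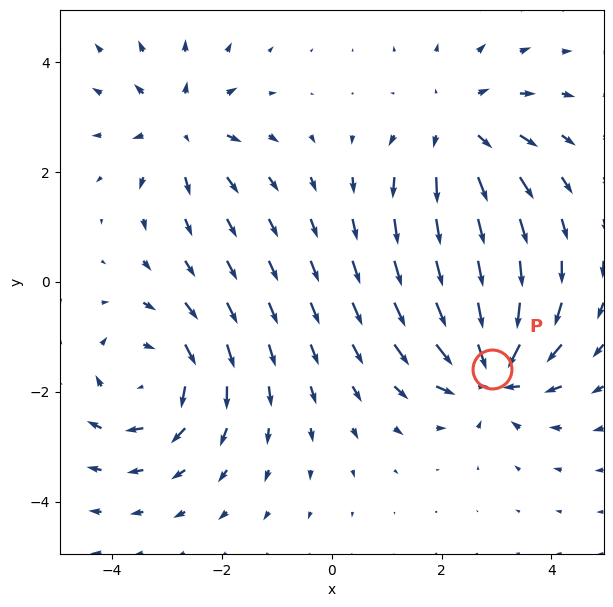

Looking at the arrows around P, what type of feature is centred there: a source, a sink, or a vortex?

At P (2.9, -1.6) the arrows converge inward. Divergence about -7, curl ≈0 — negative divergence with near-zero curl is a sink.

sink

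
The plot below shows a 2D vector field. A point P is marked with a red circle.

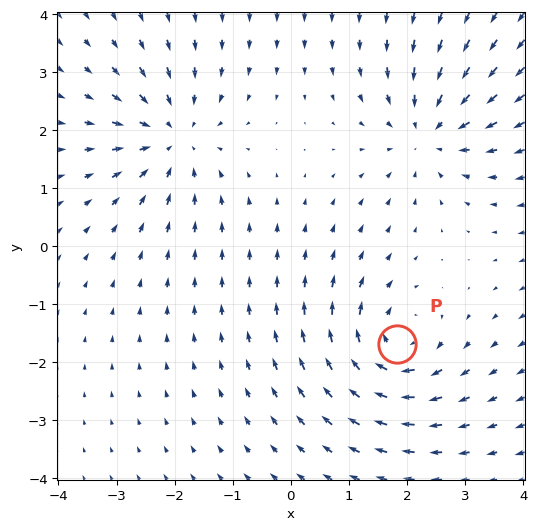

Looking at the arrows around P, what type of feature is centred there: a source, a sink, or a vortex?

vortex

At P (1.8, -1.7) the arrows circulate clockwise. Divergence ≈0, curl about -6 — near-zero divergence with nonzero curl is a vortex.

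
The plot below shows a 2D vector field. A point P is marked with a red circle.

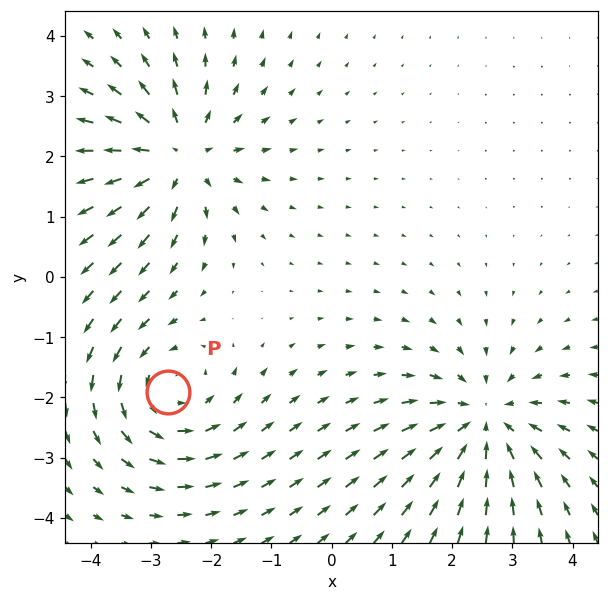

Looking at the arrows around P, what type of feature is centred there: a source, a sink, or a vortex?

At P (-2.7, -1.9) the arrows circulate counterclockwise. Divergence ≈0, curl about +4 — near-zero divergence with nonzero curl is a vortex.

vortex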